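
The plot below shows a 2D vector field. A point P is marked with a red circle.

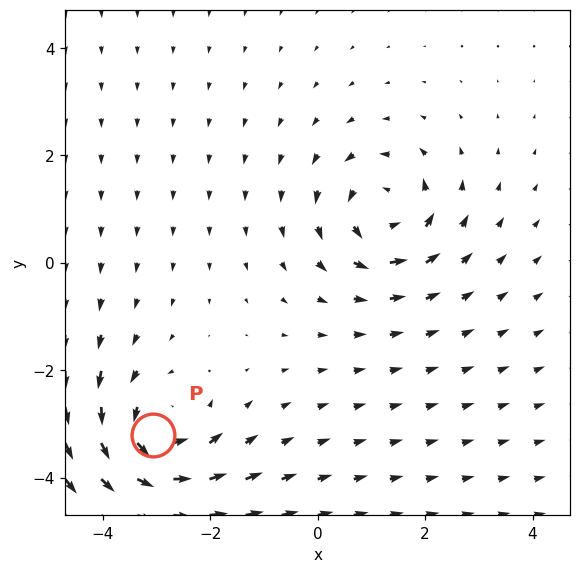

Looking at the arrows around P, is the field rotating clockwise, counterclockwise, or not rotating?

Near P at (-3.1, -3.2) the arrows circulate counterclockwise. The curl (z-component) there is about +4; positive curl means counterclockwise rotation.

counterclockwise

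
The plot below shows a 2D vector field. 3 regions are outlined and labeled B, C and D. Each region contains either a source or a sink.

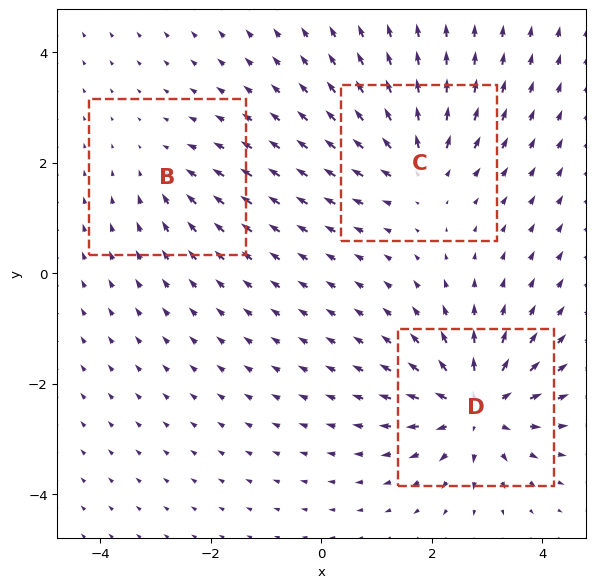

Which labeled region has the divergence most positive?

D

Divergence at each region's feature centre — B: about -2, C: about +4, D: about +5. Region D is most positive.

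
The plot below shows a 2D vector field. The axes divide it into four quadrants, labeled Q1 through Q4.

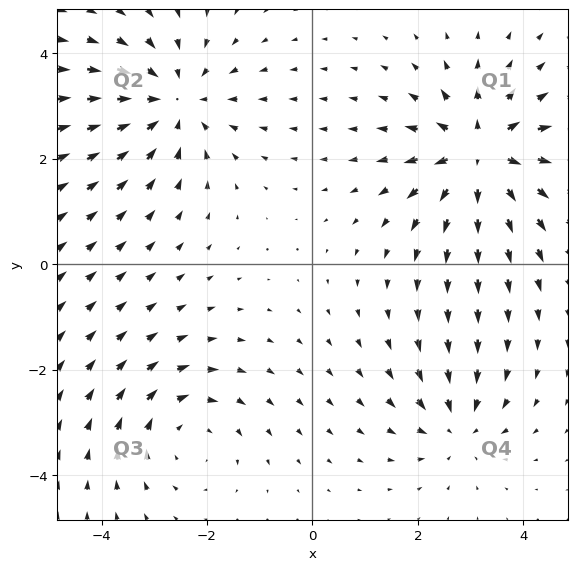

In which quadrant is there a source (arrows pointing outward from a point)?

The source sits at approximately (3.2, 2.1), which lies in quadrant Q1. The divergence there is about +6, positive as expected for a source.

Q1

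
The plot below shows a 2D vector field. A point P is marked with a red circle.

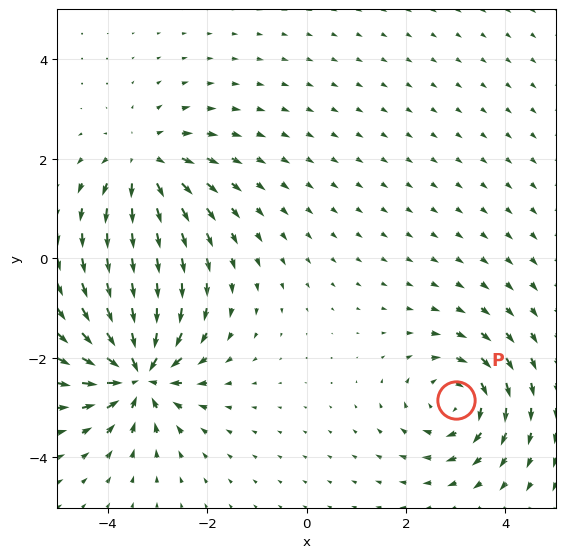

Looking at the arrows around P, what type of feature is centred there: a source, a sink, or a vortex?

vortex

At P (3.0, -2.8) the arrows circulate clockwise. Divergence ≈0, curl about -4 — near-zero divergence with nonzero curl is a vortex.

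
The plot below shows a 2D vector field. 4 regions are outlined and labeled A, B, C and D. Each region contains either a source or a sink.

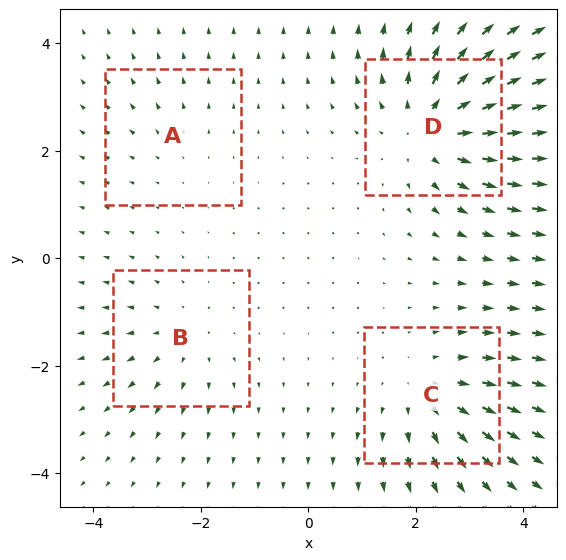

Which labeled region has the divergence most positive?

Divergence at each region's feature centre — A: about +2, B: about +3, C: about +4, D: about +6. Region D is most positive.

D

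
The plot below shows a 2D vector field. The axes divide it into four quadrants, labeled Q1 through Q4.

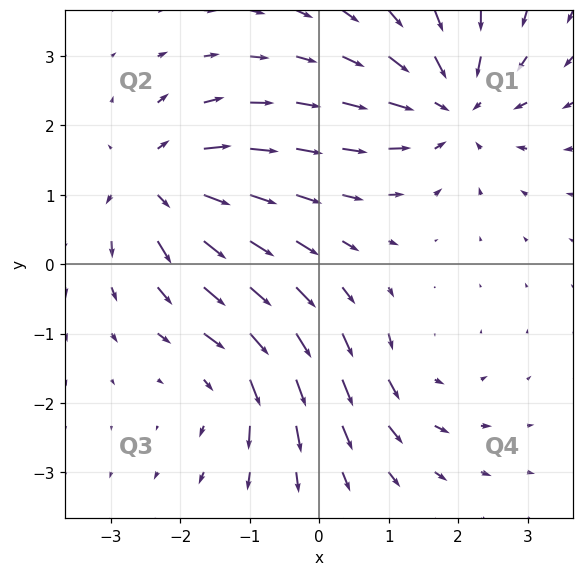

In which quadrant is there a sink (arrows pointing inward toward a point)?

The sink sits at approximately (1.9, 2.3), which lies in quadrant Q1. The divergence there is about -5, negative as expected for a sink.

Q1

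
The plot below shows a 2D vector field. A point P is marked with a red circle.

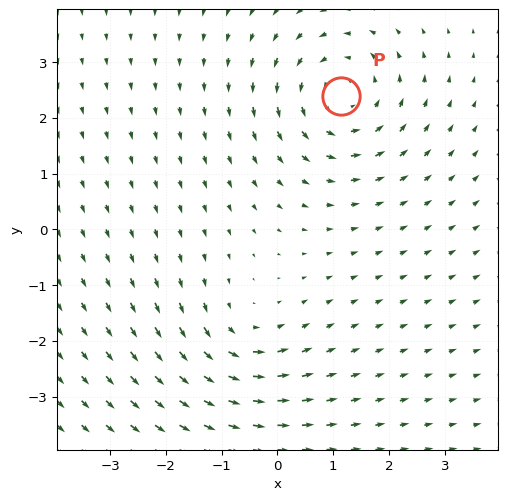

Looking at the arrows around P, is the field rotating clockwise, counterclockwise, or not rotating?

Near P at (1.1, 2.4) the arrows circulate counterclockwise. The curl (z-component) there is about +4; positive curl means counterclockwise rotation.

counterclockwise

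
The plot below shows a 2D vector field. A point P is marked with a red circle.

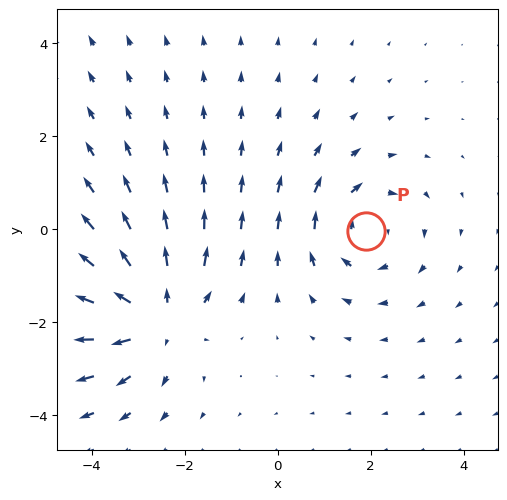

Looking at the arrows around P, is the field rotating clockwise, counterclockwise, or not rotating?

clockwise

Near P at (1.9, -0.0) the arrows circulate clockwise. The curl (z-component) there is about -3; negative curl means clockwise rotation.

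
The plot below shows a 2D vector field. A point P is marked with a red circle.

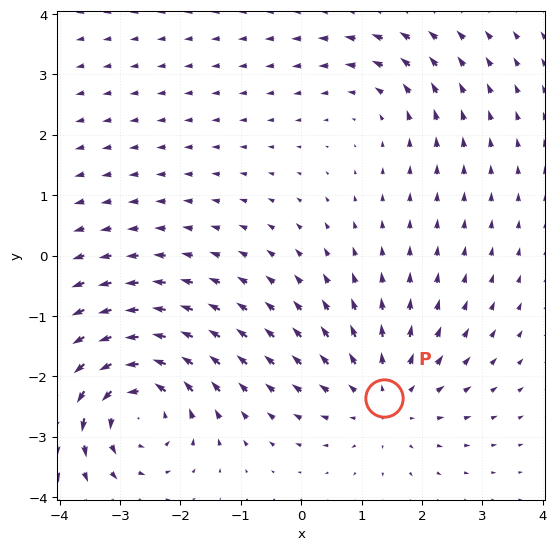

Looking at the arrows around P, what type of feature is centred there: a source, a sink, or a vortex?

At P (1.4, -2.4) the arrows spread outward. Divergence about +3, curl ≈0 — positive divergence with near-zero curl is a source.

source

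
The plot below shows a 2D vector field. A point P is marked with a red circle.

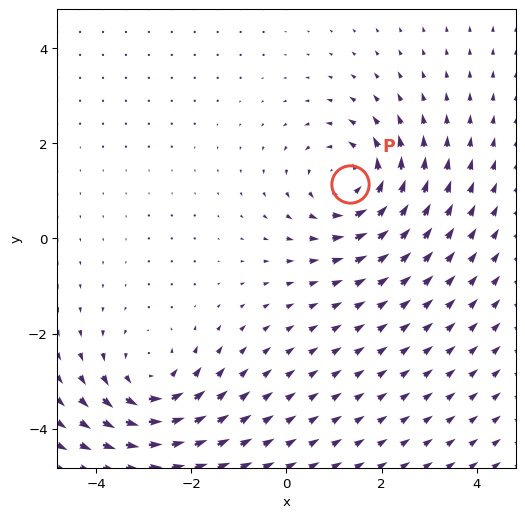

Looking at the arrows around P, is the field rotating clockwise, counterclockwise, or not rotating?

counterclockwise

Near P at (1.3, 1.1) the arrows circulate counterclockwise. The curl (z-component) there is about +4; positive curl means counterclockwise rotation.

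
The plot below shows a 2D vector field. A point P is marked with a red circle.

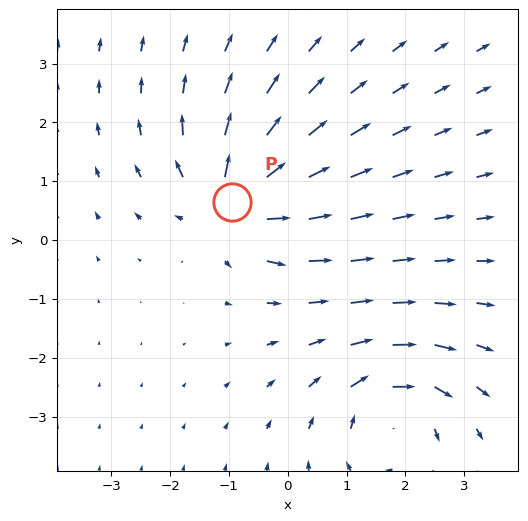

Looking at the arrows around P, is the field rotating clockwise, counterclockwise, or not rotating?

Near P at (-0.9, 0.6) the arrows show no circulation. The curl there is ≈0.

not rotating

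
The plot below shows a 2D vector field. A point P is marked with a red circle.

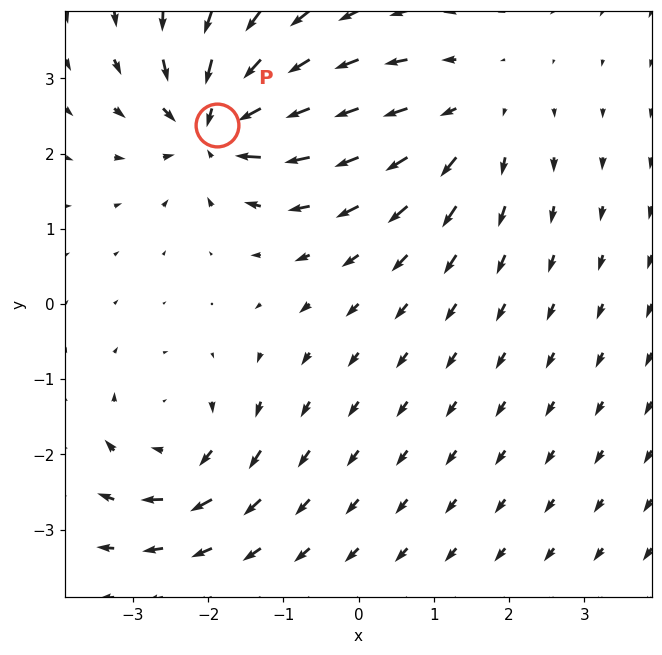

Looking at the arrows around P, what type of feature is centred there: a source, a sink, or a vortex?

At P (-1.9, 2.4) the arrows converge inward. Divergence about -6, curl ≈0 — negative divergence with near-zero curl is a sink.

sink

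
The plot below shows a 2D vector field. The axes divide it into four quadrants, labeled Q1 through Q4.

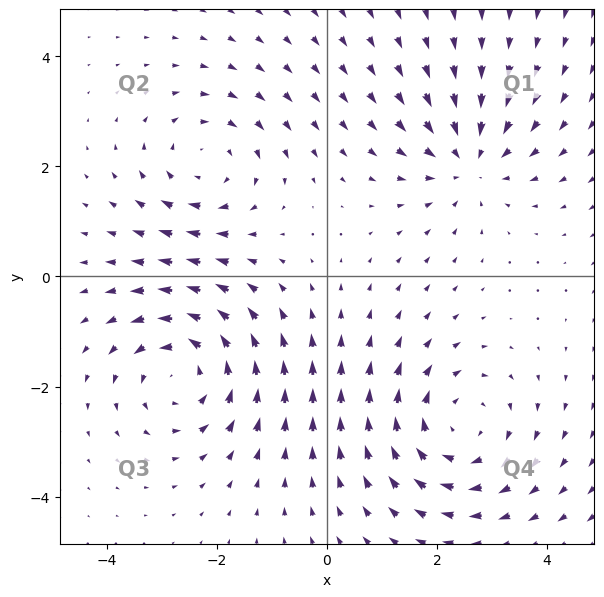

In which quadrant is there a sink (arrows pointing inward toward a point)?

The sink sits at approximately (2.6, 2.1), which lies in quadrant Q1. The divergence there is about -3, negative as expected for a sink.

Q1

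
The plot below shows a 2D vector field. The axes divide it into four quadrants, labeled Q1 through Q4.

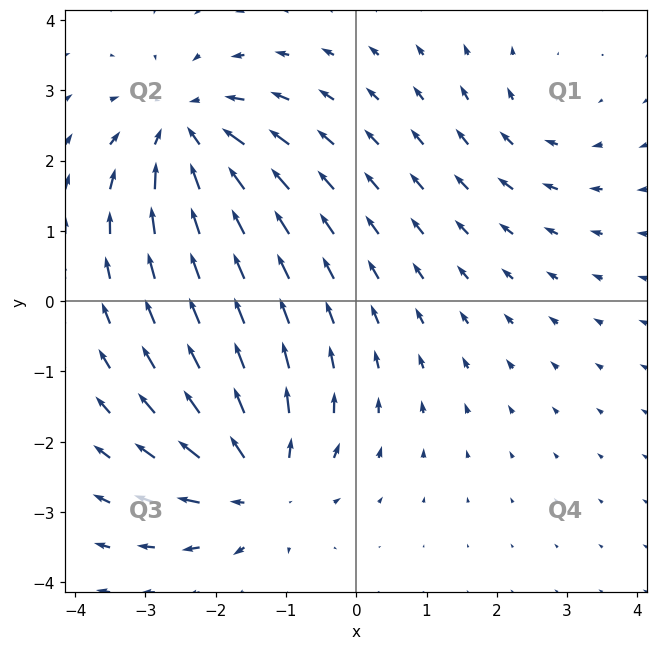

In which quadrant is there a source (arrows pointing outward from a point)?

Q3

The source sits at approximately (-1.4, -2.6), which lies in quadrant Q3. The divergence there is about +5, positive as expected for a source.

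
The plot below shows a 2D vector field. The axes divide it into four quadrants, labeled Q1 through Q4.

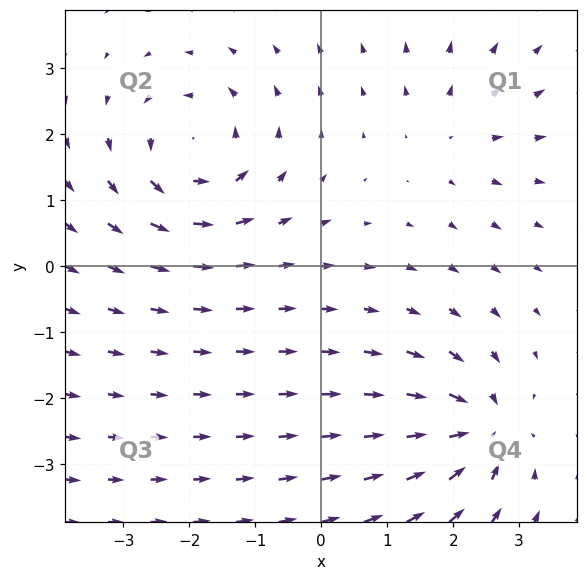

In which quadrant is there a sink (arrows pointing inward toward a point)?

Q4

The sink sits at approximately (2.4, -2.5), which lies in quadrant Q4. The divergence there is about -6, negative as expected for a sink.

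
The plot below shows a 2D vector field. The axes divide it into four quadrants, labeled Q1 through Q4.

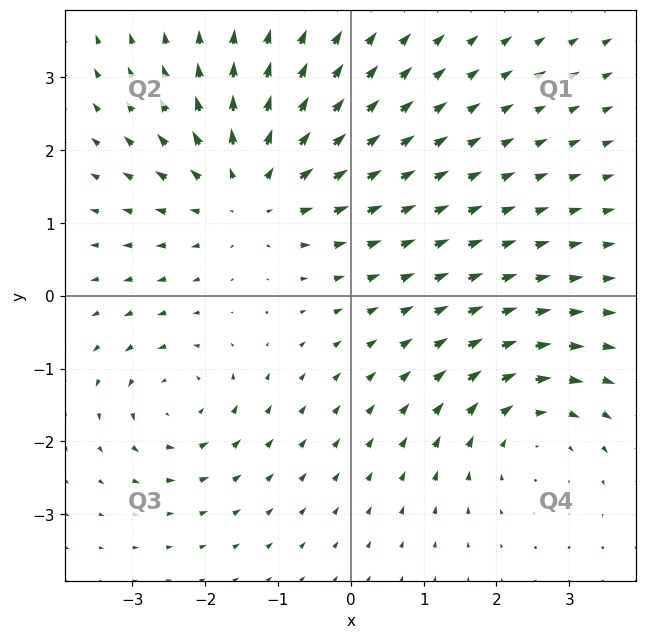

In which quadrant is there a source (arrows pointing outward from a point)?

Q2

The source sits at approximately (-1.4, 1.4), which lies in quadrant Q2. The divergence there is about +4, positive as expected for a source.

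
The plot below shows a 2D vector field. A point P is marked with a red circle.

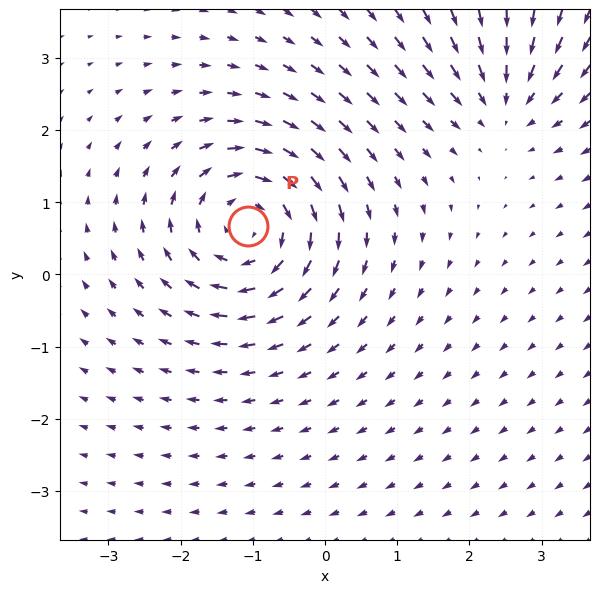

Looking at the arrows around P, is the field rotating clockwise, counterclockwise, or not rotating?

clockwise

Near P at (-1.1, 0.7) the arrows circulate clockwise. The curl (z-component) there is about -5; negative curl means clockwise rotation.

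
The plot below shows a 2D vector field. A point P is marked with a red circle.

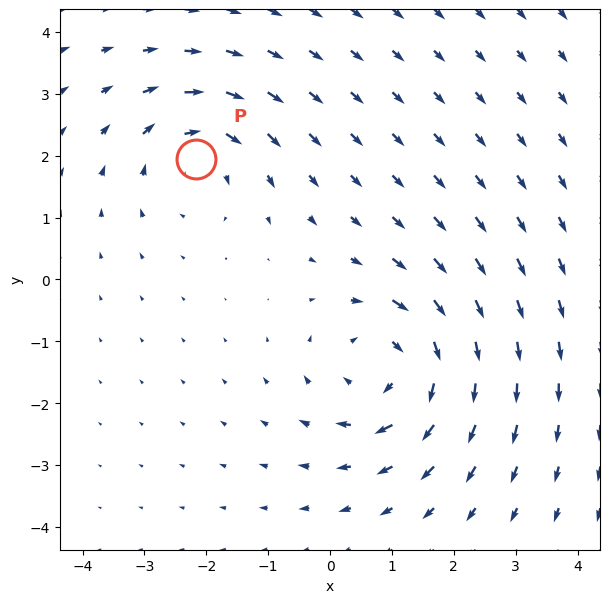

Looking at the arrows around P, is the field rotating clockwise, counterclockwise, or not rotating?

Near P at (-2.2, 2.0) the arrows circulate clockwise. The curl (z-component) there is about -4; negative curl means clockwise rotation.

clockwise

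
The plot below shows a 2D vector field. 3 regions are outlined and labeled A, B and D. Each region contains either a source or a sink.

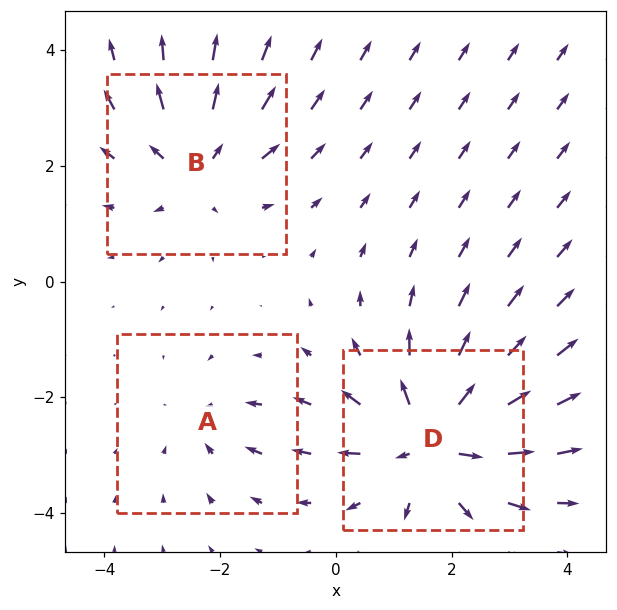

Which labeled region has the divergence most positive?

D

Divergence at each region's feature centre — A: about -2, B: about +4, D: about +5. Region D is most positive.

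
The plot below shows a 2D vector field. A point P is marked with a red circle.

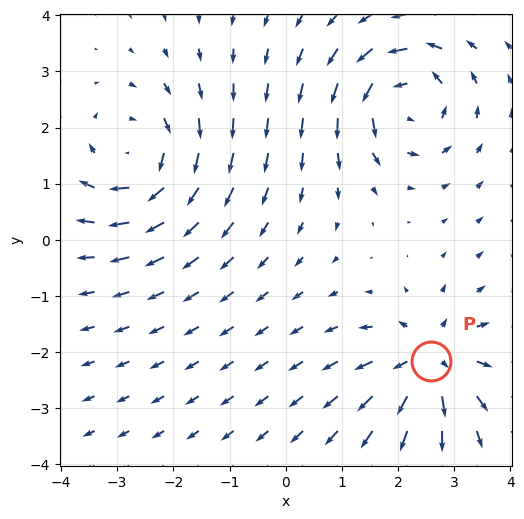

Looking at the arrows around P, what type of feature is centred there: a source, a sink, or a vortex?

source

At P (2.6, -2.2) the arrows spread outward. Divergence about +6, curl ≈0 — positive divergence with near-zero curl is a source.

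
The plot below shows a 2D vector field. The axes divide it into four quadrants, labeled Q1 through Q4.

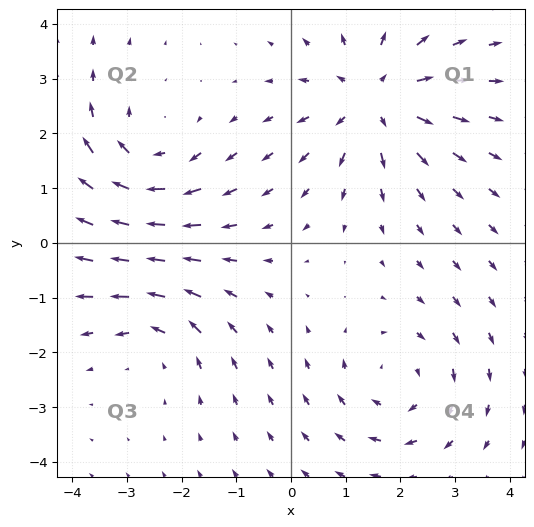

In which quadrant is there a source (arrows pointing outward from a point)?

Q1

The source sits at approximately (1.5, 2.6), which lies in quadrant Q1. The divergence there is about +4, positive as expected for a source.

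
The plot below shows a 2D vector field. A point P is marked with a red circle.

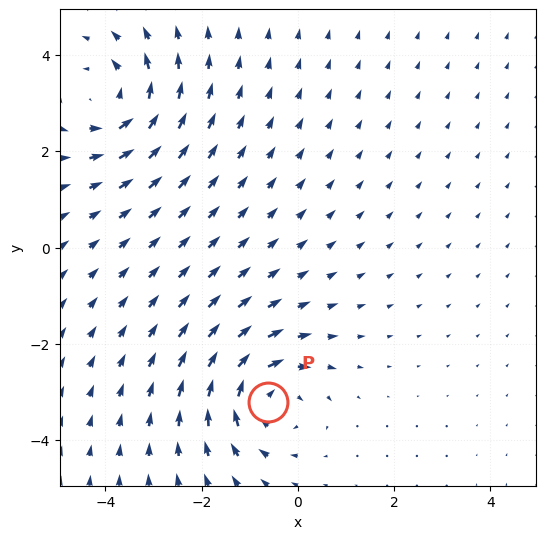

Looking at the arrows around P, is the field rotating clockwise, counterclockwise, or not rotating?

clockwise

Near P at (-0.6, -3.2) the arrows circulate clockwise. The curl (z-component) there is about -4; negative curl means clockwise rotation.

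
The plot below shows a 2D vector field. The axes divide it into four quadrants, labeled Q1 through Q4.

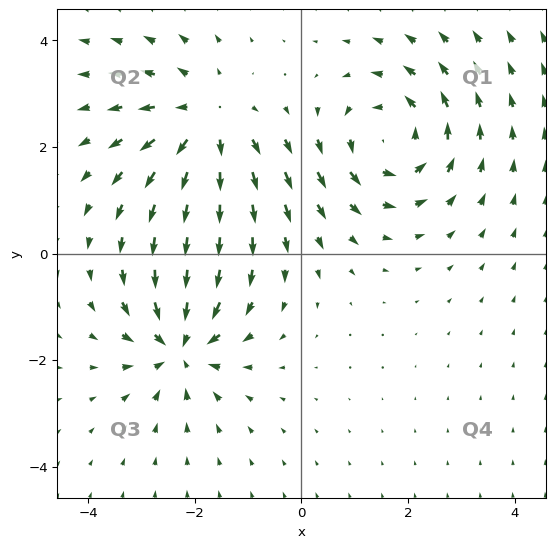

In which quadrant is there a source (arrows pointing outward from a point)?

The source sits at approximately (-1.8, 2.5), which lies in quadrant Q2. The divergence there is about +4, positive as expected for a source.

Q2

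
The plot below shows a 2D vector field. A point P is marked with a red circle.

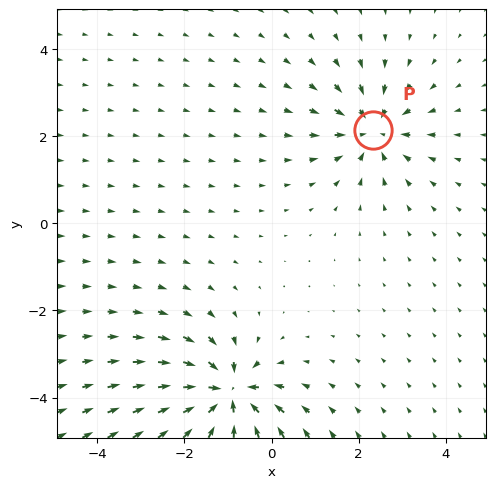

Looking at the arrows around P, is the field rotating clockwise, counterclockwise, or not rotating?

Near P at (2.3, 2.1) the arrows show no circulation. The curl there is ≈0.

not rotating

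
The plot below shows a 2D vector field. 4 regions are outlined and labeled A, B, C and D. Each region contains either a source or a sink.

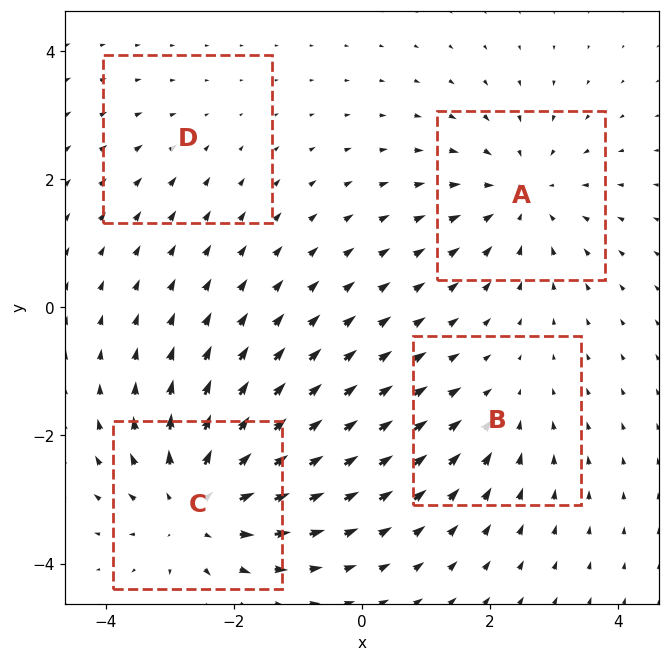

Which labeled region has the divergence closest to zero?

Divergence at each region's feature centre — A: about -4, B: about -3, C: about +6, D: about -2. Region D is closest to zero.

D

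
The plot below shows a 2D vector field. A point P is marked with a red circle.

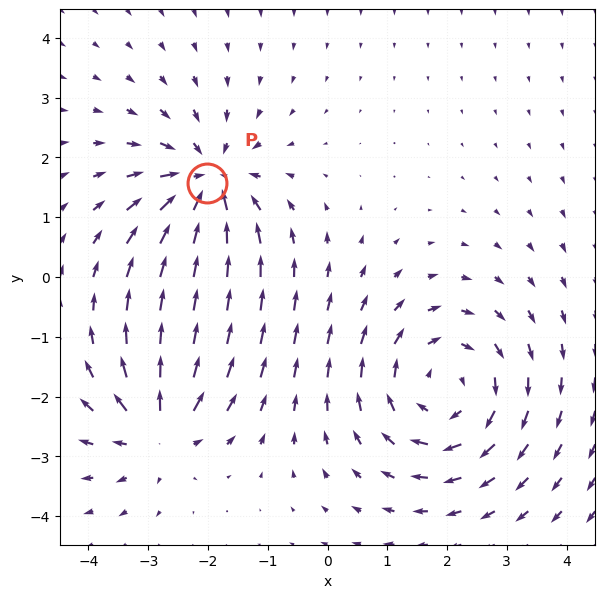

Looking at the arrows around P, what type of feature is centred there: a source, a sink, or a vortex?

sink

At P (-2.0, 1.6) the arrows converge inward. Divergence about -4, curl ≈0 — negative divergence with near-zero curl is a sink.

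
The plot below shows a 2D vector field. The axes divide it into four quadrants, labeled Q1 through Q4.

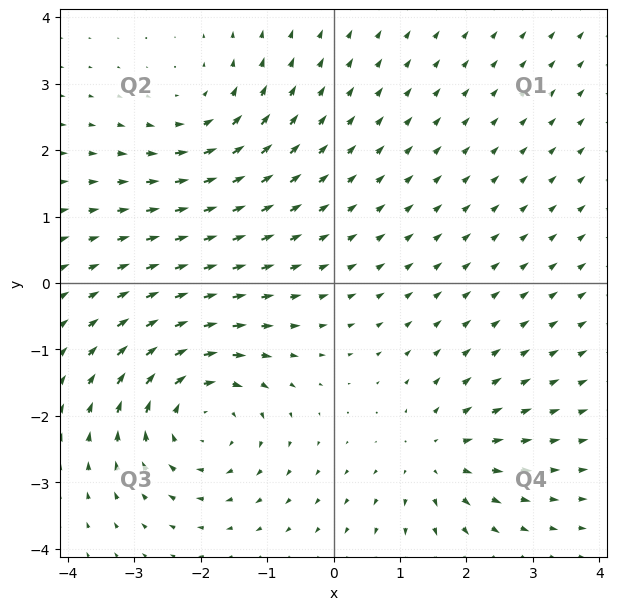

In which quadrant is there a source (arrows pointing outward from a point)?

The source sits at approximately (1.6, -2.6), which lies in quadrant Q4. The divergence there is about +3, positive as expected for a source.

Q4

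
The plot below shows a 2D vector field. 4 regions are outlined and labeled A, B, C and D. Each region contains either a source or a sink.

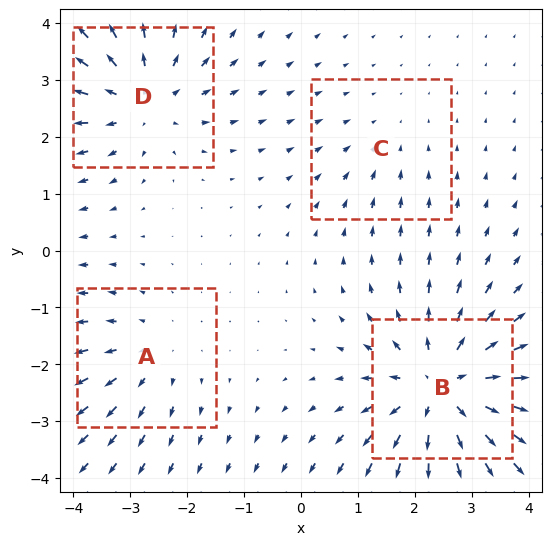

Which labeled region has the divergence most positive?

Divergence at each region's feature centre — A: about +3, B: about +6, C: about -2, D: about +5. Region B is most positive.

B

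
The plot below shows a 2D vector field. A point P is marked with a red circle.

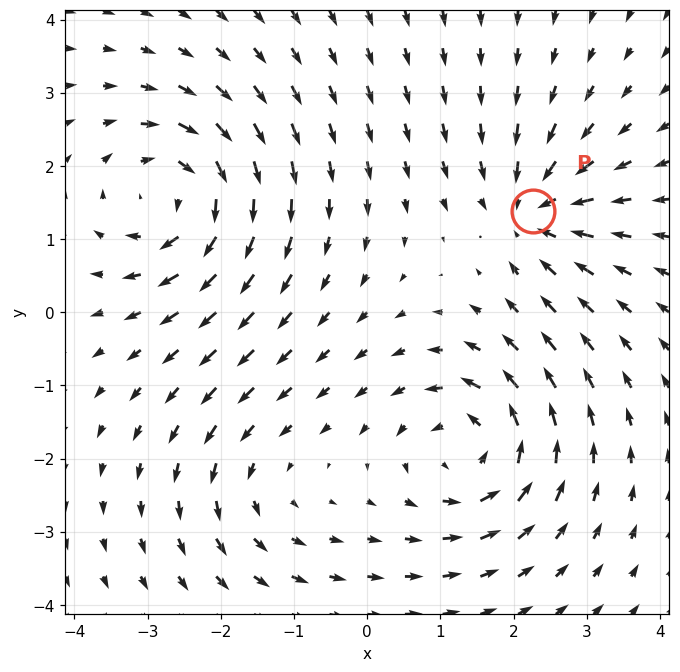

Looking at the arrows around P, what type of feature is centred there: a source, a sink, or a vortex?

At P (2.3, 1.4) the arrows converge inward. Divergence about -5, curl ≈0 — negative divergence with near-zero curl is a sink.

sink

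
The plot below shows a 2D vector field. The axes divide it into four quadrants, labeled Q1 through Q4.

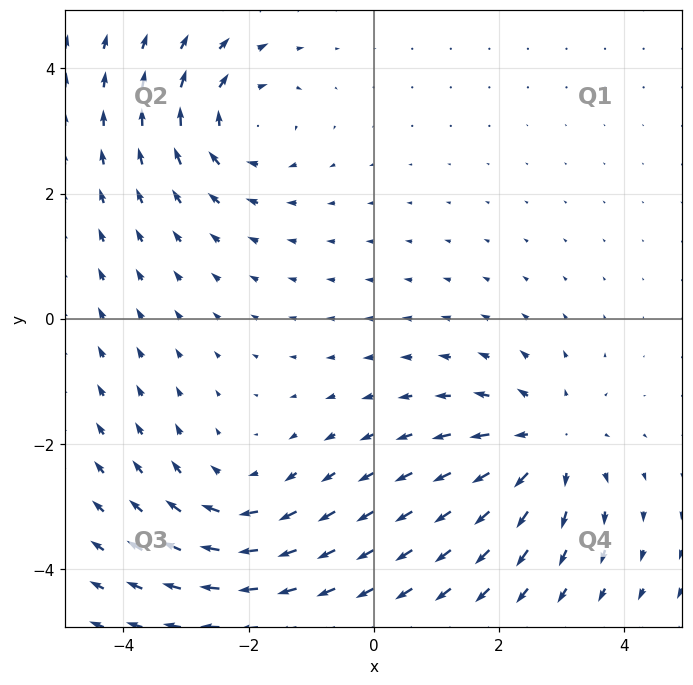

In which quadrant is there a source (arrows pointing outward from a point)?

The source sits at approximately (2.7, -2.0), which lies in quadrant Q4. The divergence there is about +5, positive as expected for a source.

Q4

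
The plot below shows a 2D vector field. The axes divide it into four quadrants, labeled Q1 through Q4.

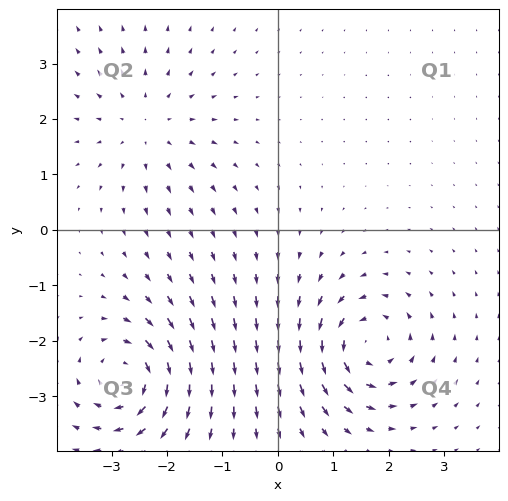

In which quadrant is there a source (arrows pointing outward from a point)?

The source sits at approximately (-2.4, 1.9), which lies in quadrant Q2. The divergence there is about +3, positive as expected for a source.

Q2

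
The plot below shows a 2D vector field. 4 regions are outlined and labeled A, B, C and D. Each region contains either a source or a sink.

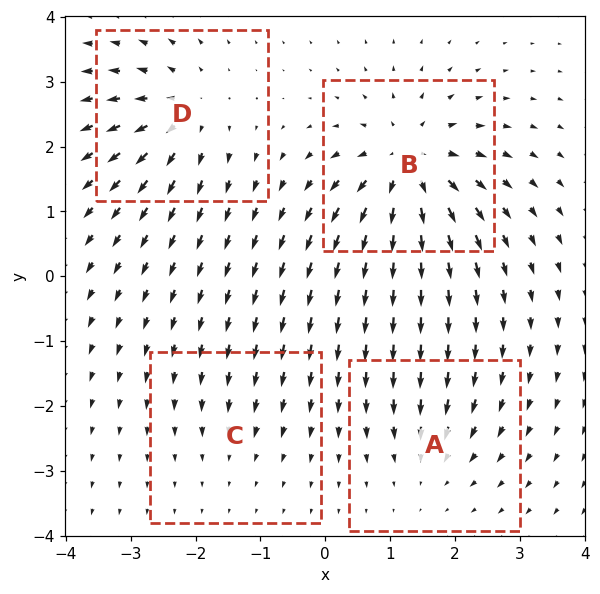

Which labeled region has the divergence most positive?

Divergence at each region's feature centre — A: about -4, B: about +9, C: about -2, D: about +6. Region B is most positive.

B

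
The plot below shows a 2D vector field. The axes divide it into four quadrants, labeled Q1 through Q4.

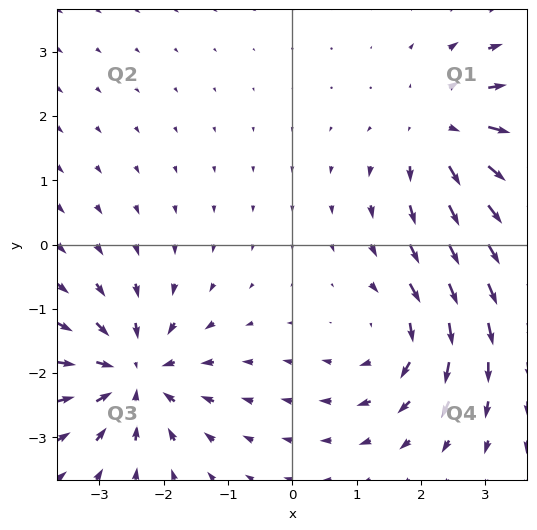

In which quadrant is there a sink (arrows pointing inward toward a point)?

Q3

The sink sits at approximately (-2.5, -2.0), which lies in quadrant Q3. The divergence there is about -6, negative as expected for a sink.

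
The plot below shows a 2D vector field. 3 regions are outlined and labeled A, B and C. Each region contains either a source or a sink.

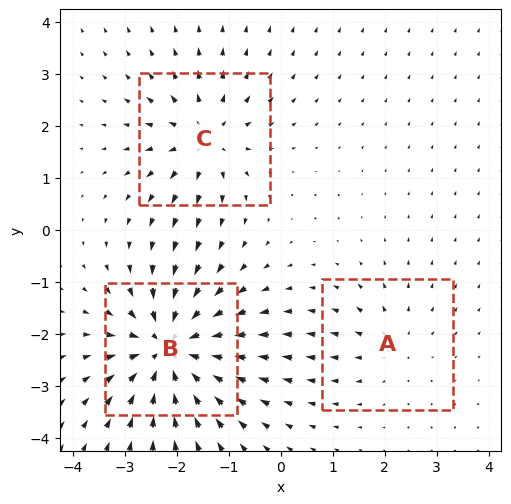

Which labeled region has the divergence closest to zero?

Divergence at each region's feature centre — A: about +2, B: about -6, C: about +4. Region A is closest to zero.

A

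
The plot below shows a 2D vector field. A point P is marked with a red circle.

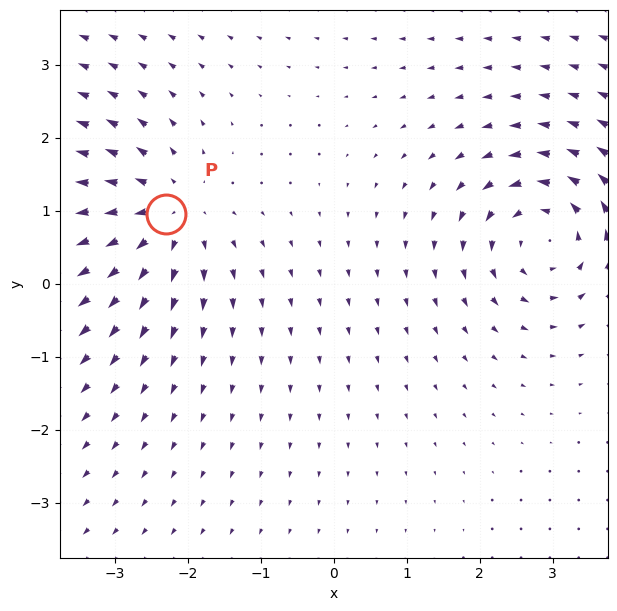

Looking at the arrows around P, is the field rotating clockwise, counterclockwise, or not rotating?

Near P at (-2.3, 1.0) the arrows show no circulation. The curl there is ≈0.

not rotating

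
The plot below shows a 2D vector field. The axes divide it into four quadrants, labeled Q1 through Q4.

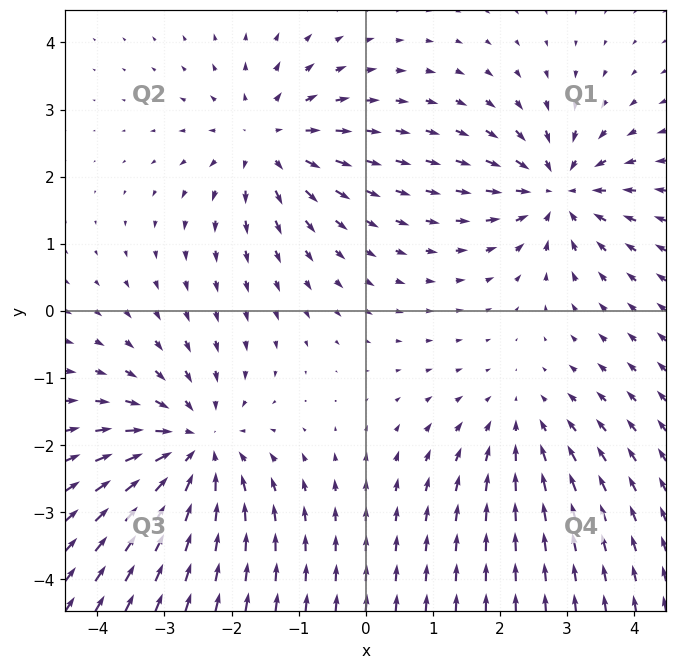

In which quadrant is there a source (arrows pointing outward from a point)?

Q2

The source sits at approximately (-1.5, 2.5), which lies in quadrant Q2. The divergence there is about +4, positive as expected for a source.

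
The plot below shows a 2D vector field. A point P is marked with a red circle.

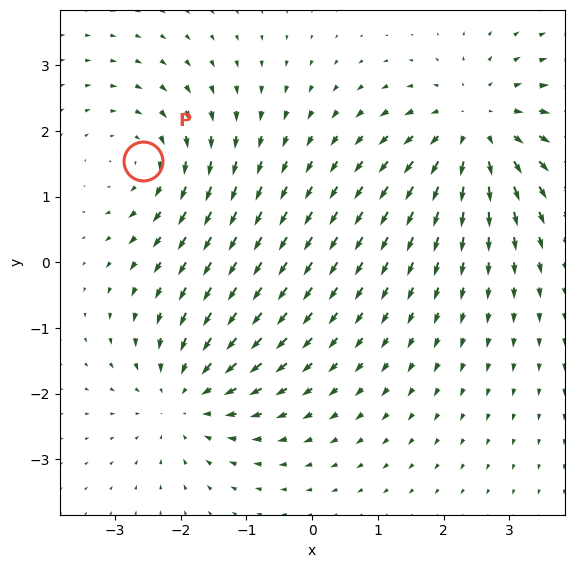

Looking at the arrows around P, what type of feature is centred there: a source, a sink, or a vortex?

At P (-2.6, 1.5) the arrows circulate clockwise. Divergence ≈0, curl about -3 — near-zero divergence with nonzero curl is a vortex.

vortex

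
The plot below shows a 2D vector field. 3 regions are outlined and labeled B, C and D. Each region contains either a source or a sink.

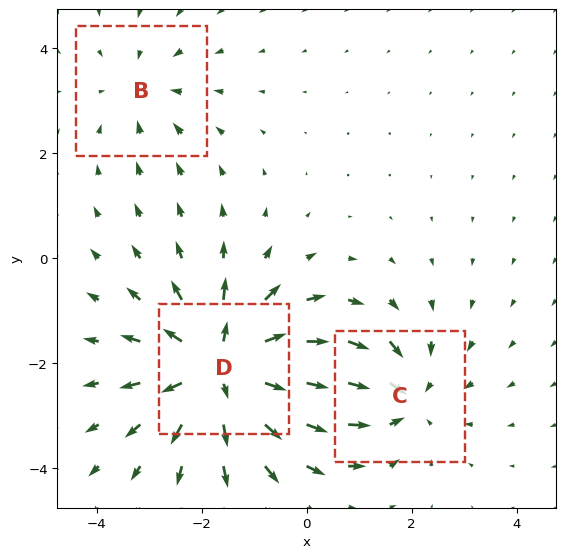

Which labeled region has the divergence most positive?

Divergence at each region's feature centre — B: about -2, C: about -3, D: about +5. Region D is most positive.

D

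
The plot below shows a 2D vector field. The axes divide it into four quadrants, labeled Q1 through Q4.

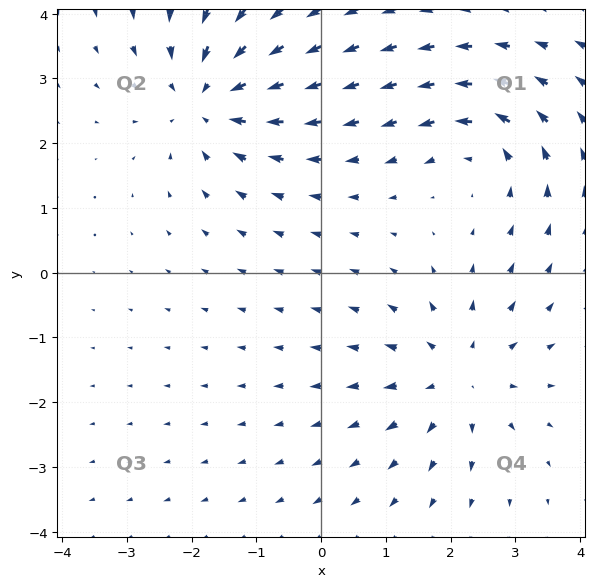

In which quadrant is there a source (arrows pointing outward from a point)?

The source sits at approximately (2.1, -1.6), which lies in quadrant Q4. The divergence there is about +4, positive as expected for a source.

Q4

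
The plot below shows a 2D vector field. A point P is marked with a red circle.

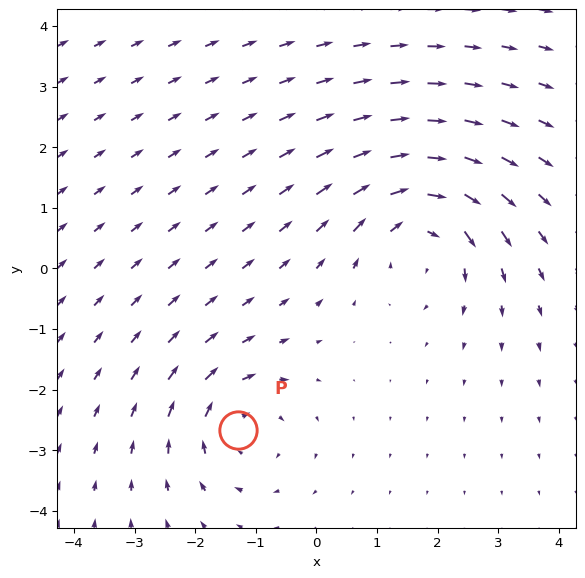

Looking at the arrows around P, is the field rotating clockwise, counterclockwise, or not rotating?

Near P at (-1.3, -2.7) the arrows circulate clockwise. The curl (z-component) there is about -4; negative curl means clockwise rotation.

clockwise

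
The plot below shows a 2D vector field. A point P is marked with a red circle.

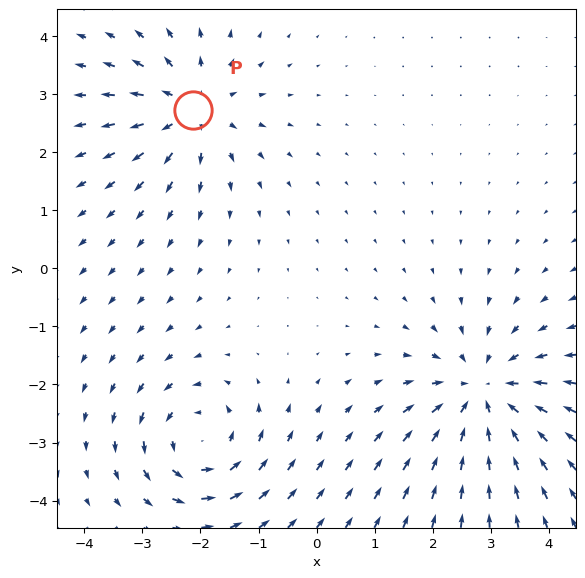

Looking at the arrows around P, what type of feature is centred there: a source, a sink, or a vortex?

source

At P (-2.1, 2.7) the arrows spread outward. Divergence about +4, curl ≈0 — positive divergence with near-zero curl is a source.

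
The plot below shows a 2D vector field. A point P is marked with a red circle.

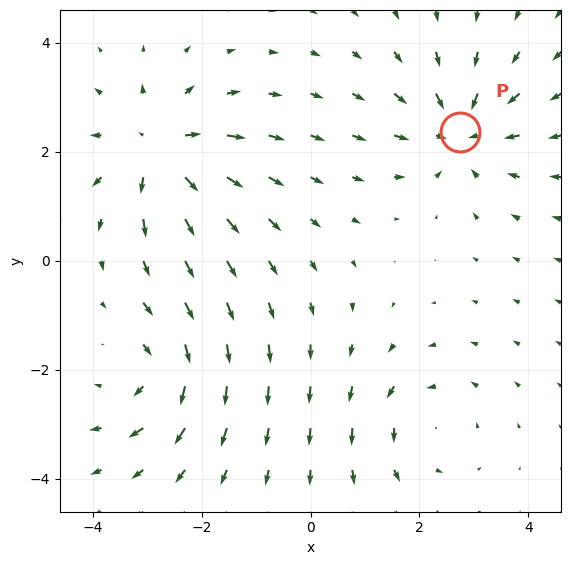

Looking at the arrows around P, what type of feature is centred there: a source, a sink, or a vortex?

sink

At P (2.7, 2.4) the arrows converge inward. Divergence about -5, curl ≈0 — negative divergence with near-zero curl is a sink.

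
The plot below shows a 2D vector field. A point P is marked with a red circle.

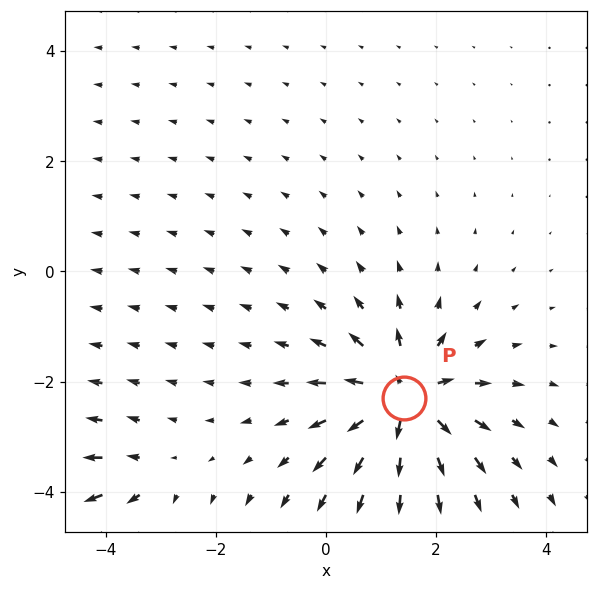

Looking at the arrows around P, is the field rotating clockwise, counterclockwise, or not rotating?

Near P at (1.4, -2.3) the arrows show no circulation. The curl there is ≈0.

not rotating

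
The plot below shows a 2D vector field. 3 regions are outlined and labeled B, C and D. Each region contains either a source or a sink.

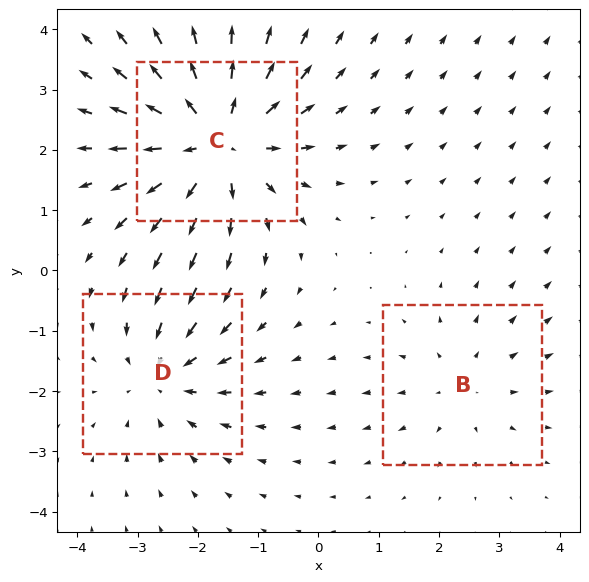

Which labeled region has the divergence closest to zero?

Divergence at each region's feature centre — B: about +2, C: about +4, D: about -3. Region B is closest to zero.

B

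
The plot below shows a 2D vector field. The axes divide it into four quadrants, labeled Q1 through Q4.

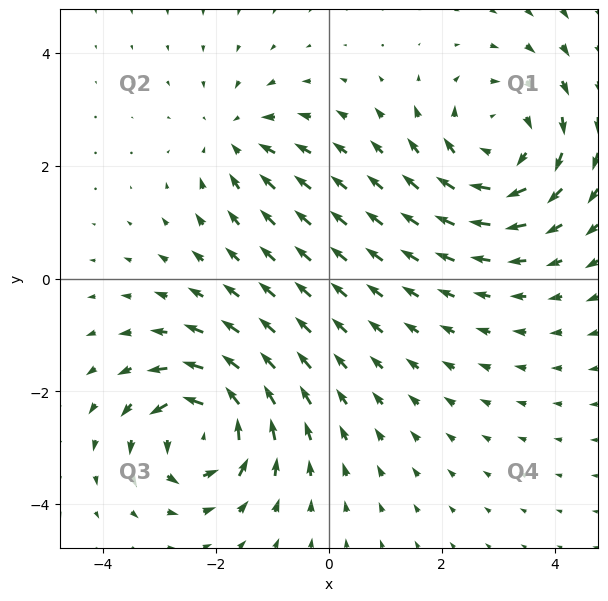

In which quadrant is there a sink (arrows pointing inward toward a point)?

Q2

The sink sits at approximately (-1.6, 2.5), which lies in quadrant Q2. The divergence there is about -3, negative as expected for a sink.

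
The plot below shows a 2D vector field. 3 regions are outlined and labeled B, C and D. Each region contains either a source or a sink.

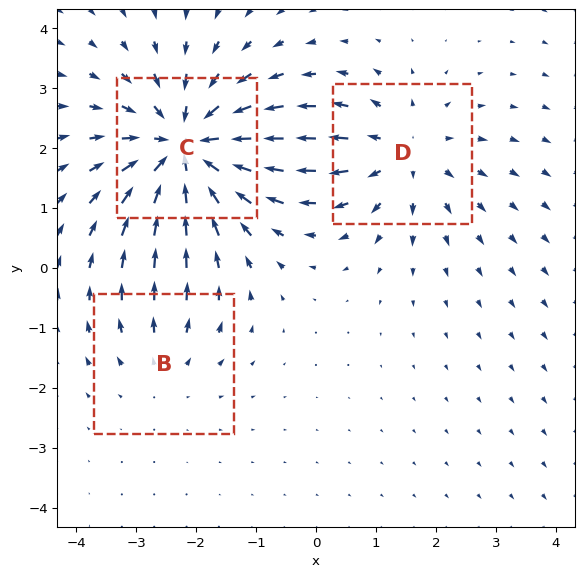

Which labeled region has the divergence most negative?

C

Divergence at each region's feature centre — B: about +2, C: about -5, D: about +3. Region C is most negative.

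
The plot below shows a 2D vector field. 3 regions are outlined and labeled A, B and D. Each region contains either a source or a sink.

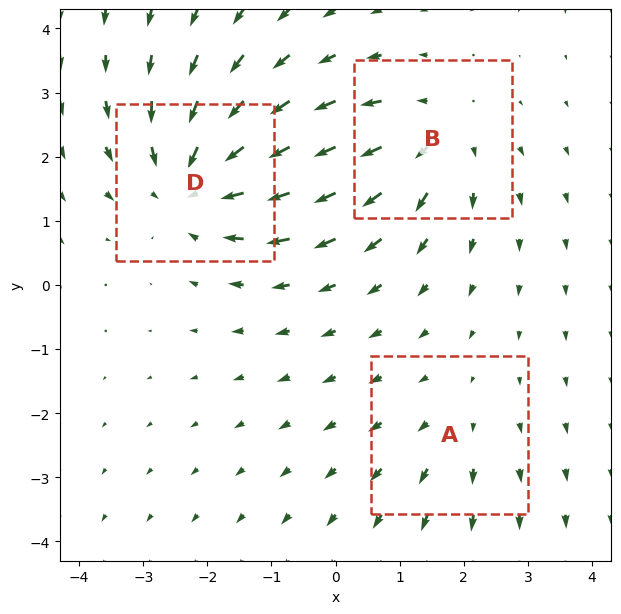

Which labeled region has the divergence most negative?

Divergence at each region's feature centre — A: about +2, B: about +3, D: about -4. Region D is most negative.

D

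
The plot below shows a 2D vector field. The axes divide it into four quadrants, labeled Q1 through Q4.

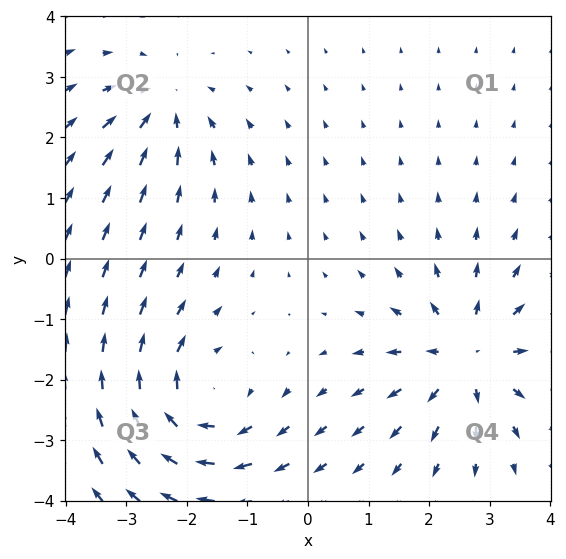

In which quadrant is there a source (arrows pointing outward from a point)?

Q4

The source sits at approximately (2.6, -1.6), which lies in quadrant Q4. The divergence there is about +5, positive as expected for a source.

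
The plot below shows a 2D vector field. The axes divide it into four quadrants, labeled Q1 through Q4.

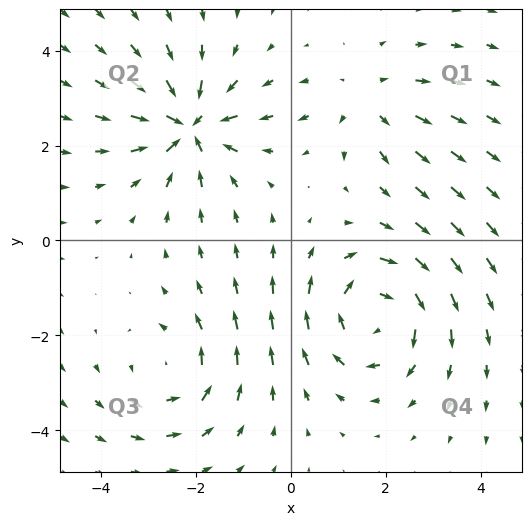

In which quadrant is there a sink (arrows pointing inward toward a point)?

Q2

The sink sits at approximately (-2.1, 2.4), which lies in quadrant Q2. The divergence there is about -5, negative as expected for a sink.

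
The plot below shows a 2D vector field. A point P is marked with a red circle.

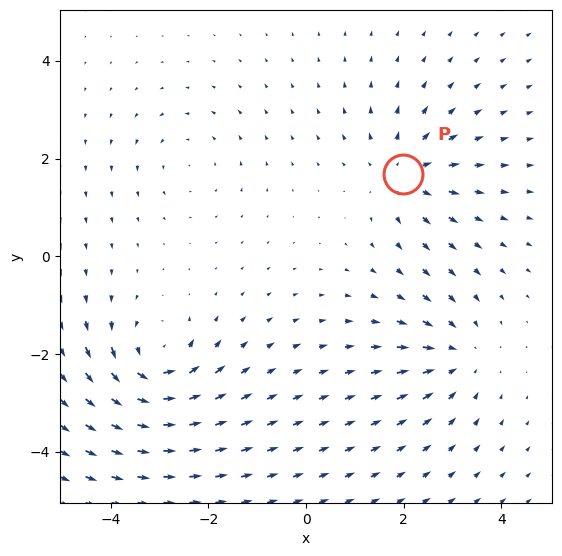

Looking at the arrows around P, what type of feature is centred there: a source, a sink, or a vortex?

At P (2.0, 1.7) the arrows spread outward. Divergence about +4, curl ≈0 — positive divergence with near-zero curl is a source.

source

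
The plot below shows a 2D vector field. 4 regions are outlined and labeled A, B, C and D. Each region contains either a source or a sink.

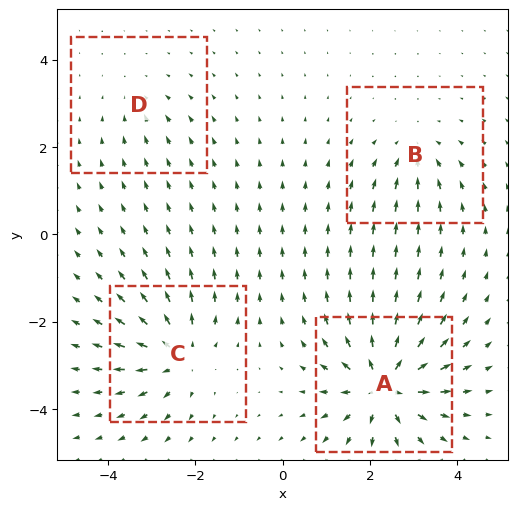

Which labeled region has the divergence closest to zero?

D

Divergence at each region's feature centre — A: about +8, B: about -4, C: about +6, D: about -2. Region D is closest to zero.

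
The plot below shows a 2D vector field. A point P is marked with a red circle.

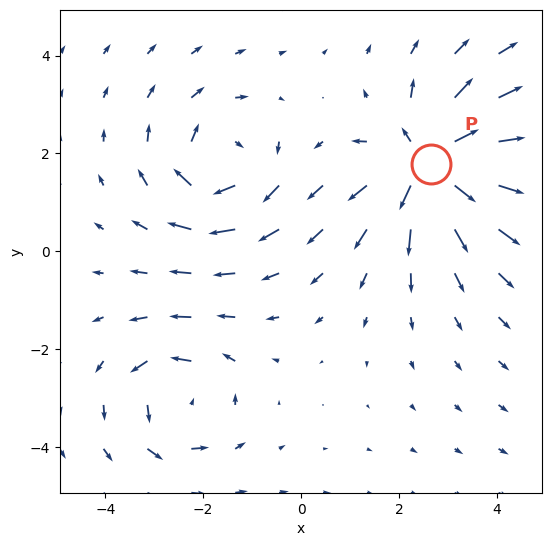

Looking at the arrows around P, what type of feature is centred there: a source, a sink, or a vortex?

source

At P (2.6, 1.8) the arrows spread outward. Divergence about +6, curl ≈0 — positive divergence with near-zero curl is a source.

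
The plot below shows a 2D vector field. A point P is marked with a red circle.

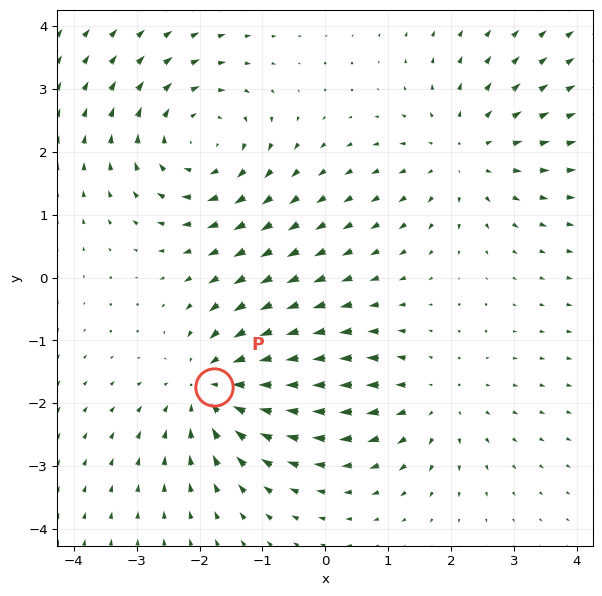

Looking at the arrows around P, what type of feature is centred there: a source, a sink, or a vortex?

At P (-1.8, -1.7) the arrows converge inward. Divergence about -4, curl ≈0 — negative divergence with near-zero curl is a sink.

sink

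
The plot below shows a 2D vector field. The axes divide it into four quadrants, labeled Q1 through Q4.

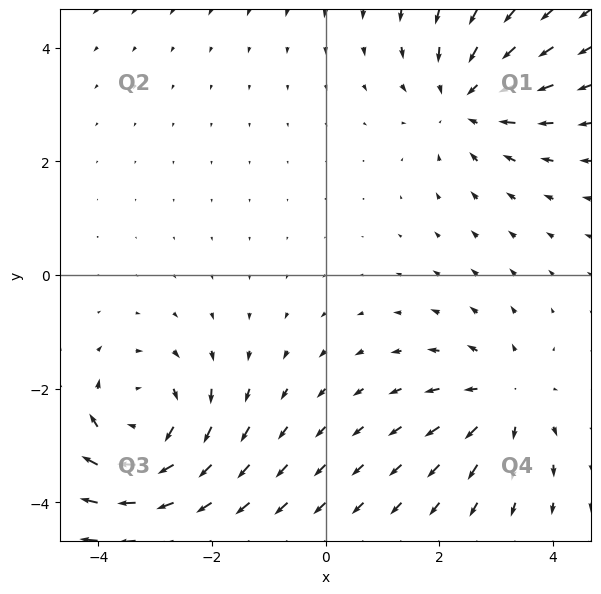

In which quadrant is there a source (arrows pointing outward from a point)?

Q4

The source sits at approximately (3.2, -2.2), which lies in quadrant Q4. The divergence there is about +3, positive as expected for a source.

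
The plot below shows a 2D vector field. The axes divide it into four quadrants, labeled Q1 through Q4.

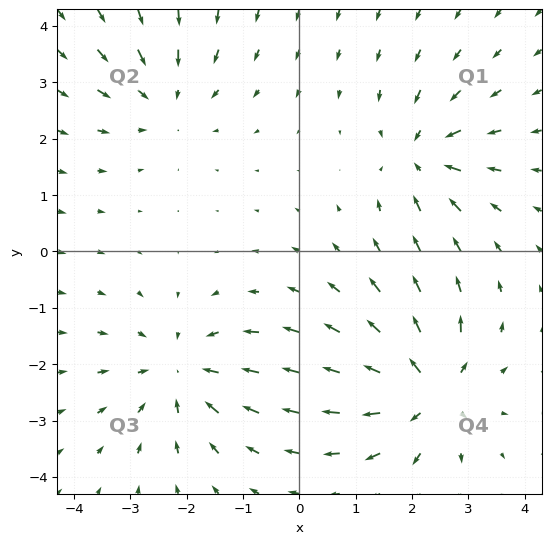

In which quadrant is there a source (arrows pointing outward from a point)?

The source sits at approximately (2.3, -2.5), which lies in quadrant Q4. The divergence there is about +6, positive as expected for a source.

Q4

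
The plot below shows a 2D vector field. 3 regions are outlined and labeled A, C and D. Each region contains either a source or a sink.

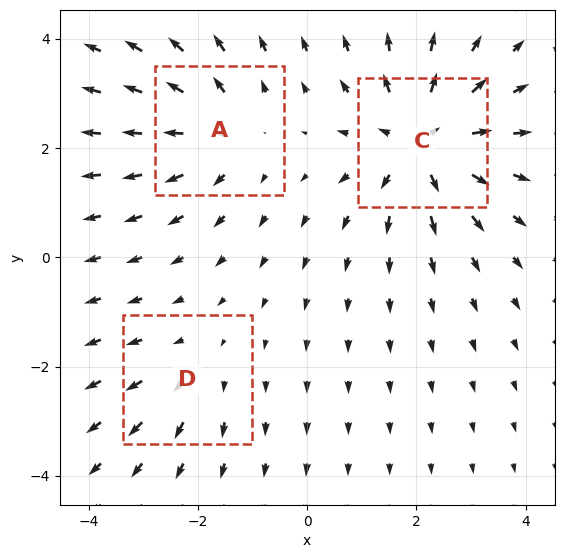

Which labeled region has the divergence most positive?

C

Divergence at each region's feature centre — A: about +3, C: about +5, D: about +2. Region C is most positive.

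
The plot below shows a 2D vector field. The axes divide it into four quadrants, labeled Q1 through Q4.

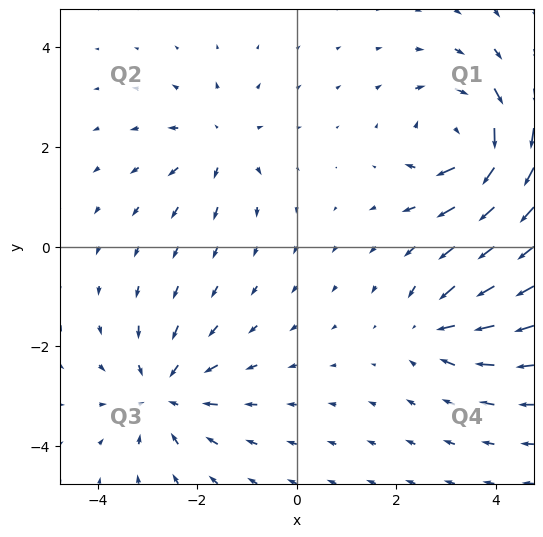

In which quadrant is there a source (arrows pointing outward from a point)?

The source sits at approximately (-1.5, 2.1), which lies in quadrant Q2. The divergence there is about +3, positive as expected for a source.

Q2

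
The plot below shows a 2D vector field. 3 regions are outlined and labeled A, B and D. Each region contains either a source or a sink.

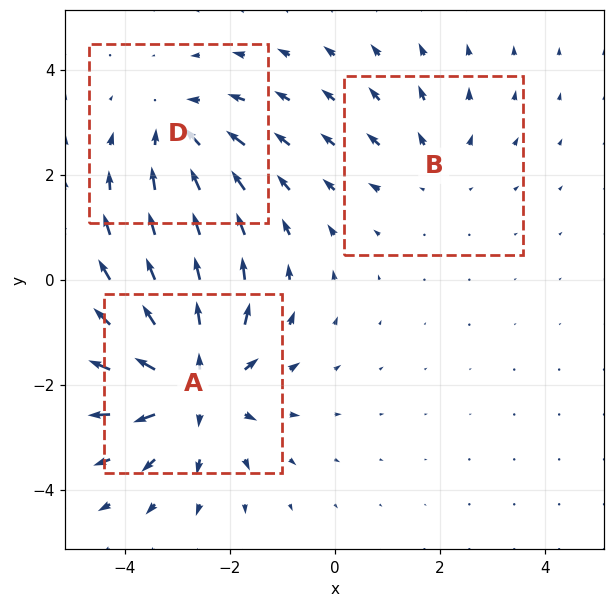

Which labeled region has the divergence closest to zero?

Divergence at each region's feature centre — A: about +4, B: about +2, D: about -3. Region B is closest to zero.

B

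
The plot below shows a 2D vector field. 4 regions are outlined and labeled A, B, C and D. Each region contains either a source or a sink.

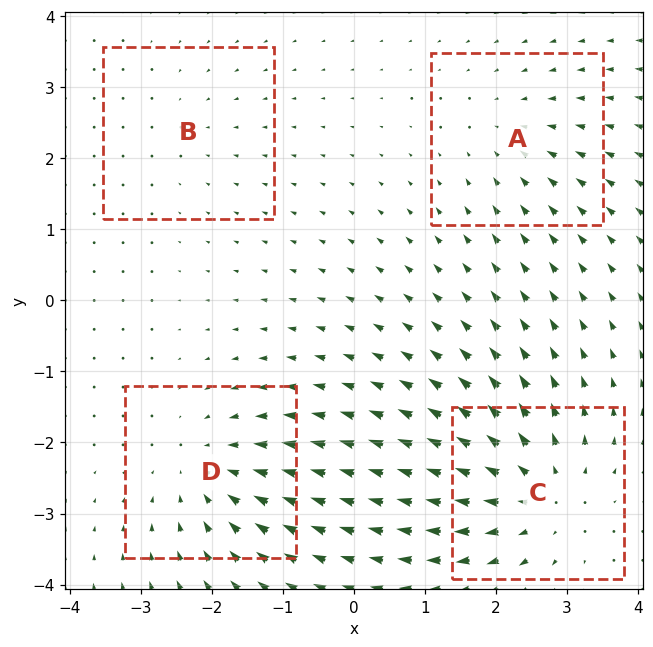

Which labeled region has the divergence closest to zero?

B

Divergence at each region's feature centre — A: about -3, B: about -2, C: about +5, D: about -4. Region B is closest to zero.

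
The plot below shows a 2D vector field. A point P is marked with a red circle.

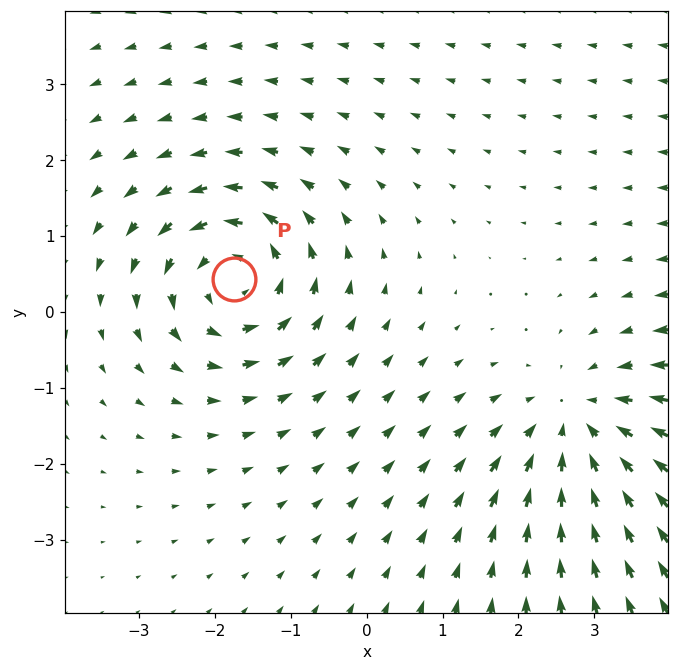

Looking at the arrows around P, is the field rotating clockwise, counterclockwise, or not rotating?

counterclockwise

Near P at (-1.8, 0.4) the arrows circulate counterclockwise. The curl (z-component) there is about +5; positive curl means counterclockwise rotation.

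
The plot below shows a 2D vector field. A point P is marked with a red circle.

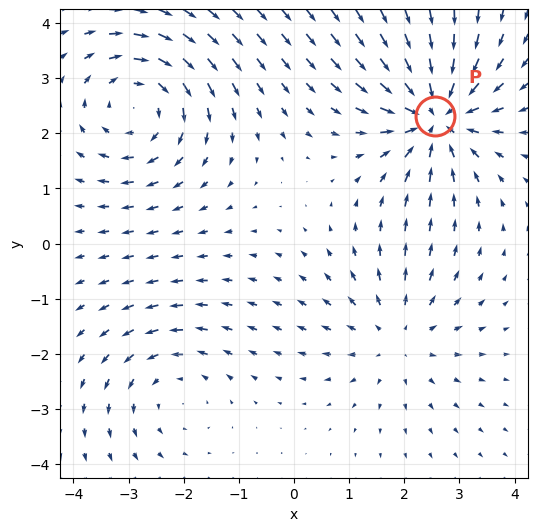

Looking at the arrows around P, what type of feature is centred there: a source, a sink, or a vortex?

sink

At P (2.6, 2.3) the arrows converge inward. Divergence about -6, curl ≈0 — negative divergence with near-zero curl is a sink.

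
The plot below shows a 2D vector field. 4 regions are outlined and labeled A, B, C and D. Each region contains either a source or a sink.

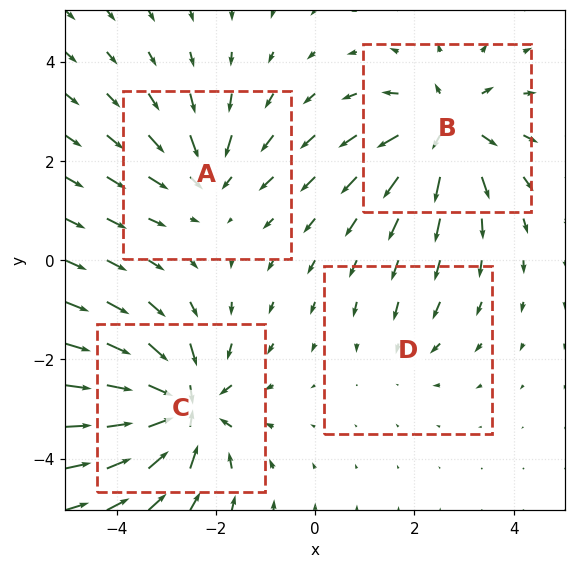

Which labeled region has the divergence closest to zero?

Divergence at each region's feature centre — A: about -4, B: about +5, C: about -7, D: about -2. Region D is closest to zero.

D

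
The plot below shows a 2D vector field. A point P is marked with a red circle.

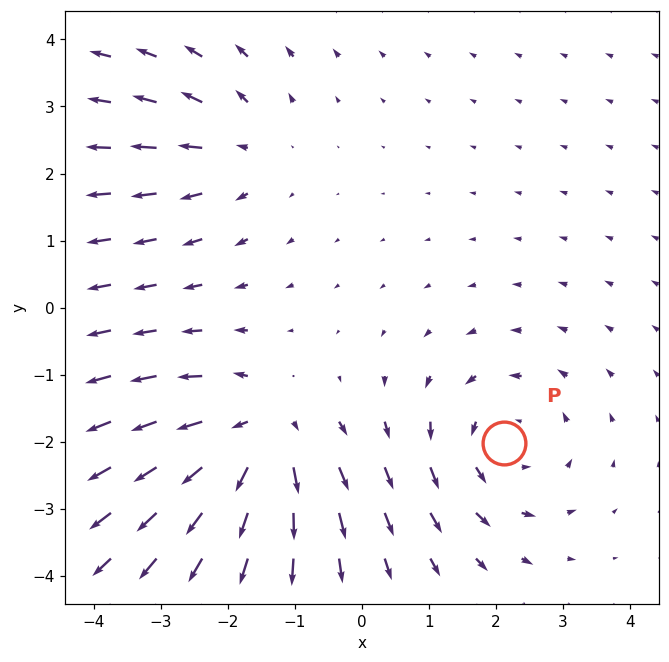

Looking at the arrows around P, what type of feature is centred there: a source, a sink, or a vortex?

At P (2.1, -2.0) the arrows circulate counterclockwise. Divergence ≈0, curl about +4 — near-zero divergence with nonzero curl is a vortex.

vortex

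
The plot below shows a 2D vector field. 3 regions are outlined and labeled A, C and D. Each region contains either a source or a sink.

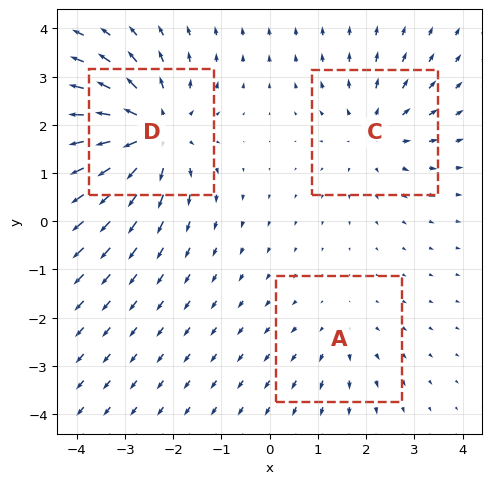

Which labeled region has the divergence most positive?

D

Divergence at each region's feature centre — A: about +2, C: about +3, D: about +5. Region D is most positive.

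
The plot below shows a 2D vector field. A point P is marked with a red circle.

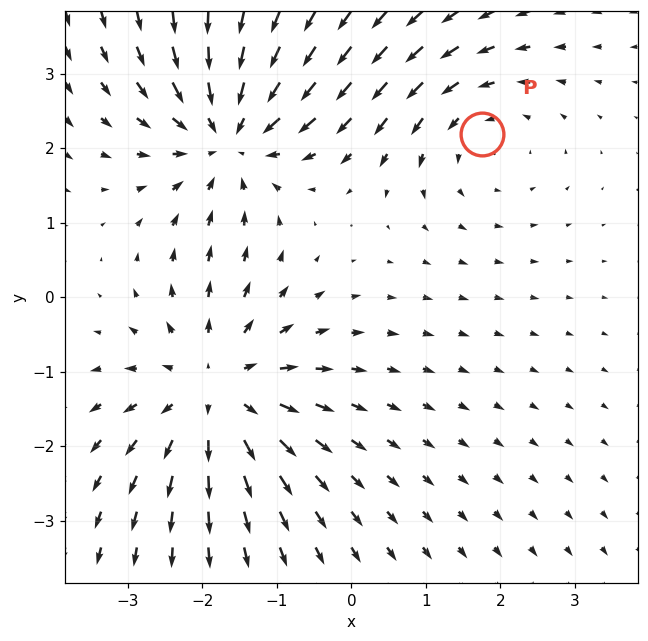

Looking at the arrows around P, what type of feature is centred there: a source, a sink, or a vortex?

At P (1.8, 2.2) the arrows circulate counterclockwise. Divergence ≈0, curl about +3 — near-zero divergence with nonzero curl is a vortex.

vortex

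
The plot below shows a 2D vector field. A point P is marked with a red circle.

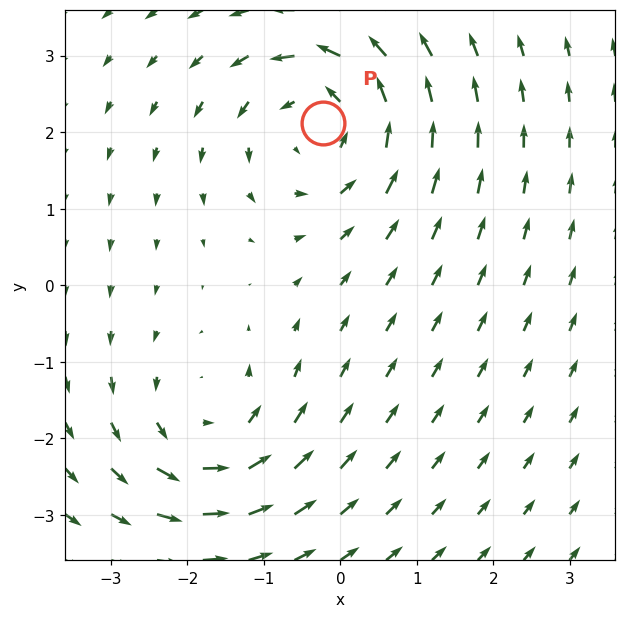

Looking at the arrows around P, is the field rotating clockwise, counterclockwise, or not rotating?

Near P at (-0.2, 2.1) the arrows circulate counterclockwise. The curl (z-component) there is about +4; positive curl means counterclockwise rotation.

counterclockwise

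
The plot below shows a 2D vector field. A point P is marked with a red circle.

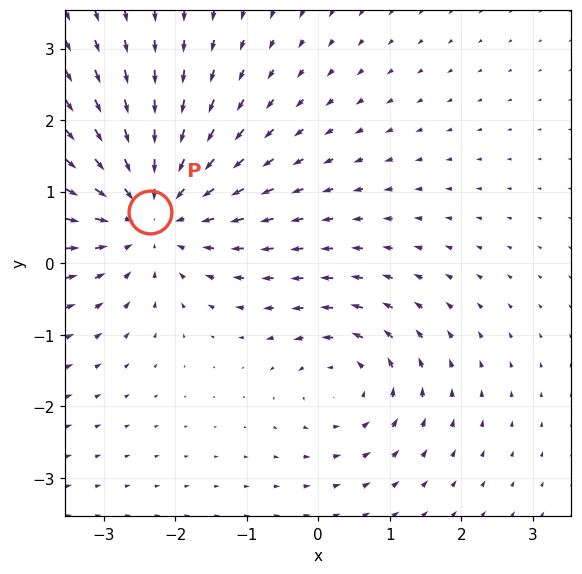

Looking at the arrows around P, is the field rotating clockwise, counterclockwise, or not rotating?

Near P at (-2.3, 0.7) the arrows show no circulation. The curl there is ≈0.

not rotating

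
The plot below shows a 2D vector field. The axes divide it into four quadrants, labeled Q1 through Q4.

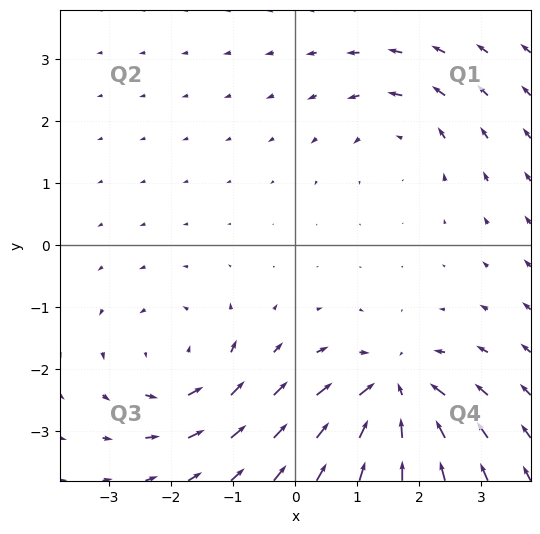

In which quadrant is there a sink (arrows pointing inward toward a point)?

Q4

The sink sits at approximately (1.6, -2.4), which lies in quadrant Q4. The divergence there is about -6, negative as expected for a sink.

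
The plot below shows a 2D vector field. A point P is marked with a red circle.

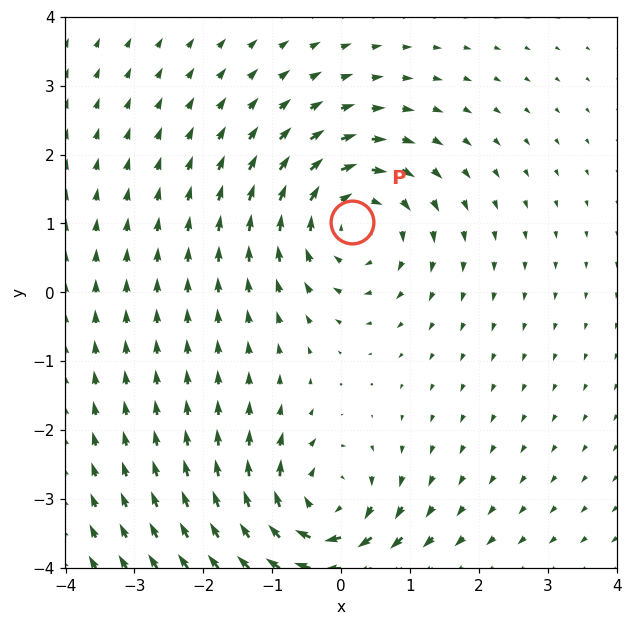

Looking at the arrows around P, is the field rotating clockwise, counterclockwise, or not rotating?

Near P at (0.2, 1.0) the arrows circulate clockwise. The curl (z-component) there is about -5; negative curl means clockwise rotation.

clockwise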